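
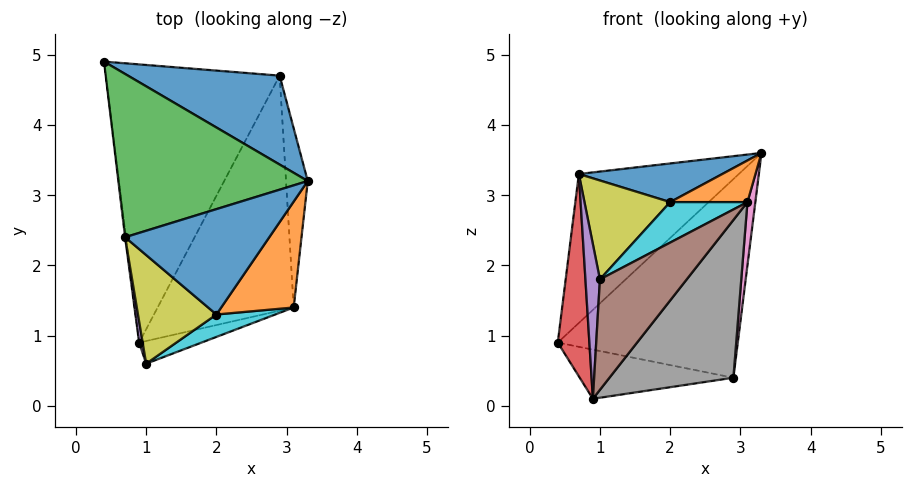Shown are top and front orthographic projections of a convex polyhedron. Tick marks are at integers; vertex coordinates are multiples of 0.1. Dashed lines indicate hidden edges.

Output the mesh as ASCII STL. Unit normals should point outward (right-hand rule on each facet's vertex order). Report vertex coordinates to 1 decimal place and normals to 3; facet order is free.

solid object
 facet normal 0.153 0.902 0.404
  outer loop
   vertex 2.9 4.7 0.4
   vertex 0.4 4.9 0.9
   vertex 3.3 3.2 3.6
  endloop
 endfacet
 facet normal -0.180 0.171 -0.969
  outer loop
   vertex 2.9 4.7 0.4
   vertex 0.9 0.9 0.1
   vertex 0.4 4.9 0.9
  endloop
 endfacet
 facet normal -0.281 0.647 0.709
  outer loop
   vertex 0.7 2.4 3.3
   vertex 3.3 3.2 3.6
   vertex 0.4 4.9 0.9
  endloop
 endfacet
 facet normal -0.992 -0.123 -0.004
  outer loop
   vertex 0.7 2.4 3.3
   vertex 0.4 4.9 0.9
   vertex 0.9 0.9 0.1
  endloop
 endfacet
 facet normal -0.982 -0.185 0.025
  outer loop
   vertex 0.7 2.4 3.3
   vertex 0.9 0.9 0.1
   vertex 1.0 0.6 1.8
  endloop
 endfacet
 facet normal 0.432 -0.884 -0.181
  outer loop
   vertex 3.1 1.4 2.9
   vertex 1.0 0.6 1.8
   vertex 0.9 0.9 0.1
  endloop
 endfacet
 facet normal 0.988 -0.052 -0.148
  outer loop
   vertex 3.1 1.4 2.9
   vertex 2.9 4.7 0.4
   vertex 3.3 3.2 3.6
  endloop
 endfacet
 facet normal 0.764 -0.360 -0.536
  outer loop
   vertex 3.1 1.4 2.9
   vertex 0.9 0.9 0.1
   vertex 2.9 4.7 0.4
  endloop
 endfacet
 facet normal -0.324 -0.637 0.700
  outer loop
   vertex 2.0 1.3 2.9
   vertex 0.7 2.4 3.3
   vertex 1.0 0.6 1.8
  endloop
 endfacet
 facet normal 0.079 -0.872 0.483
  outer loop
   vertex 2.0 1.3 2.9
   vertex 1.0 0.6 1.8
   vertex 3.1 1.4 2.9
  endloop
 endfacet
 facet normal -0.002 -0.344 0.939
  outer loop
   vertex 2.0 1.3 2.9
   vertex 3.3 3.2 3.6
   vertex 0.7 2.4 3.3
  endloop
 endfacet
 facet normal 0.033 -0.365 0.930
  outer loop
   vertex 2.0 1.3 2.9
   vertex 3.1 1.4 2.9
   vertex 3.3 3.2 3.6
  endloop
 endfacet
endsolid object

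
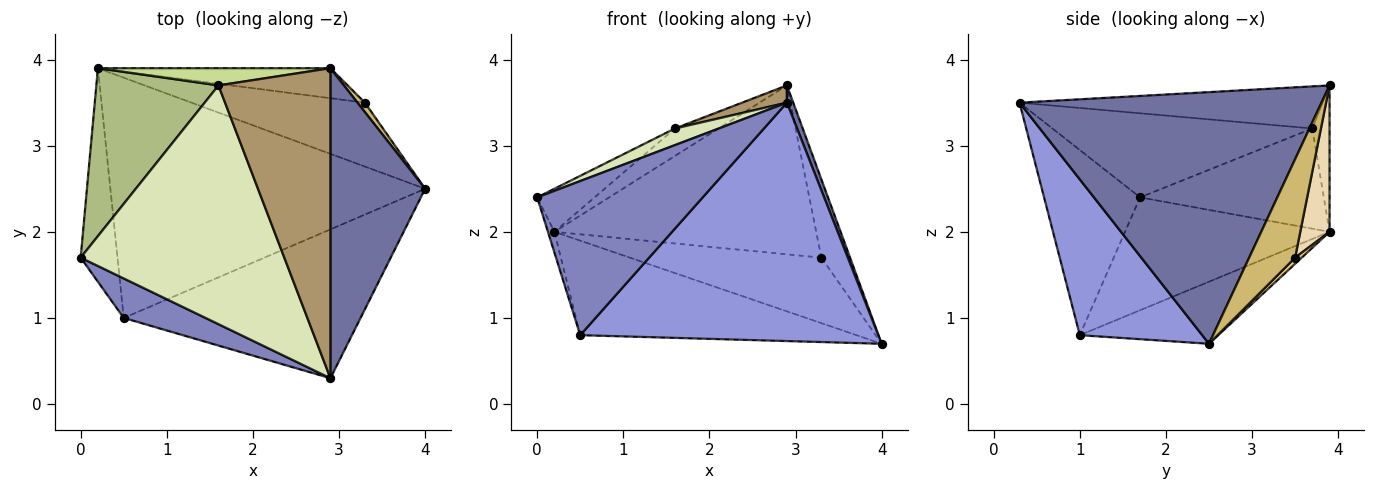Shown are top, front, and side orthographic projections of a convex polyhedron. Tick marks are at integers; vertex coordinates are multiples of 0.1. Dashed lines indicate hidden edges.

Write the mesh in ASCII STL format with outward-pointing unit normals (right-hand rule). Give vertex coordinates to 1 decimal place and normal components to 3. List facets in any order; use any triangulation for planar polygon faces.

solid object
 facet normal 0.936 -0.020 0.352
  outer loop
   vertex 2.9 3.9 3.7
   vertex 2.9 0.3 3.5
   vertex 4.0 2.5 0.7
  endloop
 endfacet
 facet normal -0.490 -0.845 0.216
  outer loop
   vertex 0.5 1.0 0.8
   vertex 2.9 0.3 3.5
   vertex 0.0 1.7 2.4
  endloop
 endfacet
 facet normal 0.329 -0.801 -0.500
  outer loop
   vertex 0.5 1.0 0.8
   vertex 4.0 2.5 0.7
   vertex 2.9 0.3 3.5
  endloop
 endfacet
 facet normal -0.950 0.030 -0.310
  outer loop
   vertex 0.5 1.0 0.8
   vertex 0.0 1.7 2.4
   vertex 0.2 3.9 2.0
  endloop
 endfacet
 facet normal -0.180 0.360 -0.915
  outer loop
   vertex 0.5 1.0 0.8
   vertex 0.2 3.9 2.0
   vertex 4.0 2.5 0.7
  endloop
 endfacet
 facet normal -0.622 0.194 0.758
  outer loop
   vertex 1.6 3.7 3.2
   vertex 0.2 3.9 2.0
   vertex 0.0 1.7 2.4
  endloop
 endfacet
 facet normal -0.317 0.803 0.504
  outer loop
   vertex 1.6 3.7 3.2
   vertex 2.9 3.9 3.7
   vertex 0.2 3.9 2.0
  endloop
 endfacet
 facet normal -0.381 -0.064 0.922
  outer loop
   vertex 1.6 3.7 3.2
   vertex 0.0 1.7 2.4
   vertex 2.9 0.3 3.5
  endloop
 endfacet
 facet normal -0.352 -0.052 0.935
  outer loop
   vertex 1.6 3.7 3.2
   vertex 2.9 0.3 3.5
   vertex 2.9 3.9 3.7
  endloop
 endfacet
 facet normal 0.846 0.529 0.063
  outer loop
   vertex 3.3 3.5 1.7
   vertex 2.9 3.9 3.7
   vertex 4.0 2.5 0.7
  endloop
 endfacet
 facet normal 0.025 0.716 -0.698
  outer loop
   vertex 3.3 3.5 1.7
   vertex 4.0 2.5 0.7
   vertex 0.2 3.9 2.0
  endloop
 endfacet
 facet normal 0.109 0.979 -0.174
  outer loop
   vertex 3.3 3.5 1.7
   vertex 0.2 3.9 2.0
   vertex 2.9 3.9 3.7
  endloop
 endfacet
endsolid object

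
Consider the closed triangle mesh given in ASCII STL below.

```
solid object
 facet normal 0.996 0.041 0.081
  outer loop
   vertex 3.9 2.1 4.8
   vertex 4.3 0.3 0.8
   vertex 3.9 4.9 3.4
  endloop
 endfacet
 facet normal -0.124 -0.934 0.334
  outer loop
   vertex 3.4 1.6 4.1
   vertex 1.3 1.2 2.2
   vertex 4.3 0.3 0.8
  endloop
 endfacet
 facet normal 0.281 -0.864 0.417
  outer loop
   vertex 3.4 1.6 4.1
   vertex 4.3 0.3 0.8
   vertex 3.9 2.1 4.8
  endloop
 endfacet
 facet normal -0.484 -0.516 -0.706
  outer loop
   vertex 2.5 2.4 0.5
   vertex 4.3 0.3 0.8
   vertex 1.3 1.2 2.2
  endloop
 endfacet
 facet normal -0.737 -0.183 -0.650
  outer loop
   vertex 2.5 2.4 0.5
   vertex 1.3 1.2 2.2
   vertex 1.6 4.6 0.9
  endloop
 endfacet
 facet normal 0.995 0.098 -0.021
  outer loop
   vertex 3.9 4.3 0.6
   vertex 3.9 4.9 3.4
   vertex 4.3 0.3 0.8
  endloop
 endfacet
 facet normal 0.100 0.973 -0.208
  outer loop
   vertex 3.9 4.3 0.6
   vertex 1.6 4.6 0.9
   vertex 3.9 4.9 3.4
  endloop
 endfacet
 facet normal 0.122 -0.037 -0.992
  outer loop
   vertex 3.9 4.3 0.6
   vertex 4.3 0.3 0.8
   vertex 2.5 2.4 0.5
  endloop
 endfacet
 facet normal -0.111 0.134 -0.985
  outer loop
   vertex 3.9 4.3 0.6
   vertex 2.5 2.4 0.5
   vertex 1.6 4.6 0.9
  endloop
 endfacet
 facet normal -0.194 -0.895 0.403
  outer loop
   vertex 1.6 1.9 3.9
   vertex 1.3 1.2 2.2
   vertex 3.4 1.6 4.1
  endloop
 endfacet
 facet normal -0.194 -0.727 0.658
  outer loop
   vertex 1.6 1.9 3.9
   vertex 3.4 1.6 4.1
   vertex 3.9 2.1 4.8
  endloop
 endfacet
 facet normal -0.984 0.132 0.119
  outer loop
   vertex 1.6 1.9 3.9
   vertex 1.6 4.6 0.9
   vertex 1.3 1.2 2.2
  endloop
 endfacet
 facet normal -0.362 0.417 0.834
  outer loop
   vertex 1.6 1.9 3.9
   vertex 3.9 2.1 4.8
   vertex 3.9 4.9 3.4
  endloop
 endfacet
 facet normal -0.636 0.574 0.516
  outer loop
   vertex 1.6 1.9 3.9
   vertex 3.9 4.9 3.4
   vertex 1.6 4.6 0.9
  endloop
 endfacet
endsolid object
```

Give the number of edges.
21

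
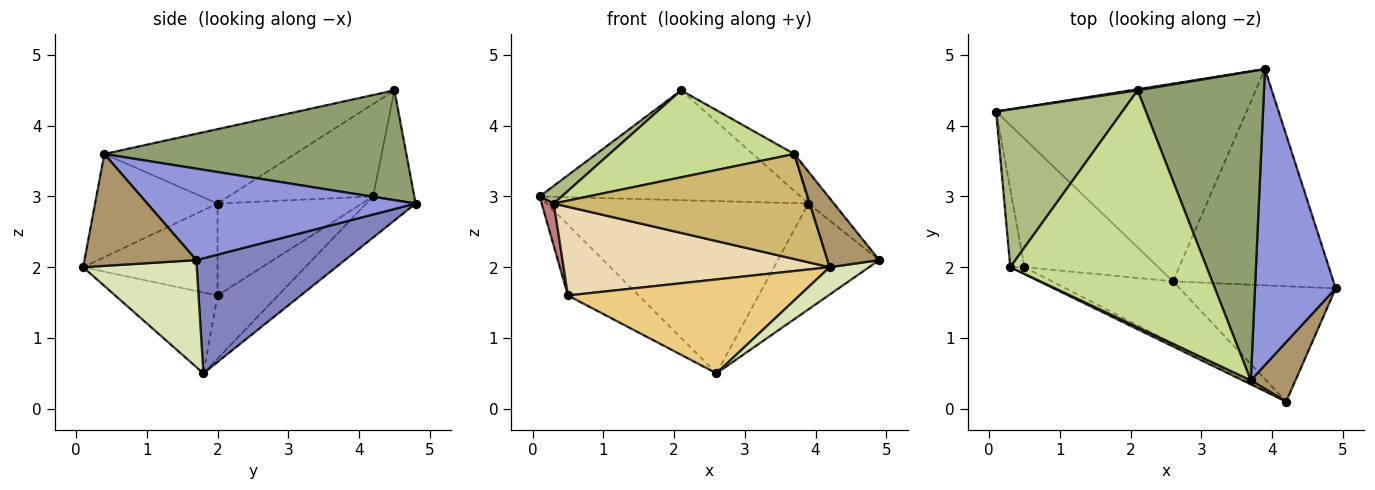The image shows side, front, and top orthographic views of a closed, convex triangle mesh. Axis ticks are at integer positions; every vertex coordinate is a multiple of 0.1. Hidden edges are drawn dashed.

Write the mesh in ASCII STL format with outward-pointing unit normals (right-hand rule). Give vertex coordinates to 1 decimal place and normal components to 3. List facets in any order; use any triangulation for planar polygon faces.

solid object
 facet normal -0.123 0.652 -0.748
  outer loop
   vertex 2.6 1.8 0.5
   vertex 0.1 4.2 3.0
   vertex 3.9 4.8 2.9
  endloop
 endfacet
 facet normal 0.541 0.370 -0.755
  outer loop
   vertex 2.6 1.8 0.5
   vertex 3.9 4.8 2.9
   vertex 4.9 1.7 2.1
  endloop
 endfacet
 facet normal 0.748 0.071 0.660
  outer loop
   vertex 3.7 0.4 3.6
   vertex 4.9 1.7 2.1
   vertex 3.9 4.8 2.9
  endloop
 endfacet
 facet normal -0.156 0.988 0.010
  outer loop
   vertex 2.1 4.5 4.5
   vertex 3.9 4.8 2.9
   vertex 0.1 4.2 3.0
  endloop
 endfacet
 facet normal 0.653 0.090 0.752
  outer loop
   vertex 2.1 4.5 4.5
   vertex 3.7 0.4 3.6
   vertex 3.9 4.8 2.9
  endloop
 endfacet
 facet normal -0.589 -0.090 0.803
  outer loop
   vertex 0.3 2.0 2.9
   vertex 2.1 4.5 4.5
   vertex 0.1 4.2 3.0
  endloop
 endfacet
 facet normal -0.335 -0.325 0.884
  outer loop
   vertex 0.3 2.0 2.9
   vertex 3.7 0.4 3.6
   vertex 2.1 4.5 4.5
  endloop
 endfacet
 facet normal 0.555 -0.192 -0.810
  outer loop
   vertex 4.2 0.1 2.0
   vertex 2.6 1.8 0.5
   vertex 4.9 1.7 2.1
  endloop
 endfacet
 facet normal 0.853 -0.395 0.341
  outer loop
   vertex 4.2 0.1 2.0
   vertex 4.9 1.7 2.1
   vertex 3.7 0.4 3.6
  endloop
 endfacet
 facet normal -0.431 -0.902 0.034
  outer loop
   vertex 4.2 0.1 2.0
   vertex 3.7 0.4 3.6
   vertex 0.3 2.0 2.9
  endloop
 endfacet
 facet normal -0.346 -0.782 -0.518
  outer loop
   vertex 0.5 2.0 1.6
   vertex 2.6 1.8 0.5
   vertex 4.2 0.1 2.0
  endloop
 endfacet
 facet normal -0.450 -0.890 -0.069
  outer loop
   vertex 0.5 2.0 1.6
   vertex 4.2 0.1 2.0
   vertex 0.3 2.0 2.9
  endloop
 endfacet
 facet normal -0.382 0.446 -0.810
  outer loop
   vertex 0.5 2.0 1.6
   vertex 0.1 4.2 3.0
   vertex 2.6 1.8 0.5
  endloop
 endfacet
 facet normal -0.985 -0.083 -0.152
  outer loop
   vertex 0.5 2.0 1.6
   vertex 0.3 2.0 2.9
   vertex 0.1 4.2 3.0
  endloop
 endfacet
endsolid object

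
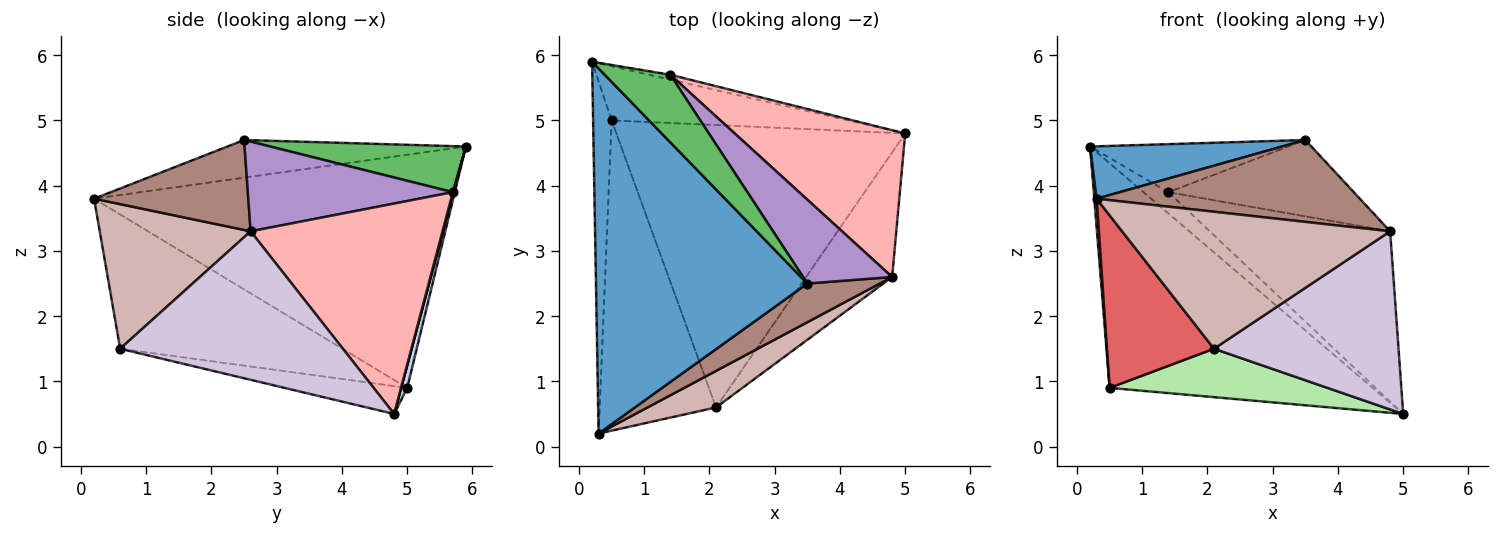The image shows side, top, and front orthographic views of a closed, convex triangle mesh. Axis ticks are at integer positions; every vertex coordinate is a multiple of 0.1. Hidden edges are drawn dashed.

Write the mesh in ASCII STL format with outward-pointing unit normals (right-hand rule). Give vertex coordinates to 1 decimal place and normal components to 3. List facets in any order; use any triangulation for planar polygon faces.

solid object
 facet normal -0.174 -0.140 0.975
  outer loop
   vertex 3.5 2.5 4.7
   vertex 0.2 5.9 4.6
   vertex 0.3 0.2 3.8
  endloop
 endfacet
 facet normal 0.022 0.972 -0.235
  outer loop
   vertex 0.5 5.0 0.9
   vertex 0.2 5.9 4.6
   vertex 5.0 4.8 0.5
  endloop
 endfacet
 facet normal -0.997 -0.006 -0.079
  outer loop
   vertex 0.5 5.0 0.9
   vertex 0.3 0.2 3.8
   vertex 0.2 5.9 4.6
  endloop
 endfacet
 facet normal 0.031 0.974 -0.225
  outer loop
   vertex 1.4 5.7 3.9
   vertex 5.0 4.8 0.5
   vertex 0.2 5.9 4.6
  endloop
 endfacet
 facet normal 0.497 0.503 0.708
  outer loop
   vertex 1.4 5.7 3.9
   vertex 0.2 5.9 4.6
   vertex 3.5 2.5 4.7
  endloop
 endfacet
 facet normal -0.095 -0.168 -0.981
  outer loop
   vertex 2.1 0.6 1.5
   vertex 0.5 5.0 0.9
   vertex 5.0 4.8 0.5
  endloop
 endfacet
 facet normal -0.710 -0.342 -0.615
  outer loop
   vertex 2.1 0.6 1.5
   vertex 0.3 0.2 3.8
   vertex 0.5 5.0 0.9
  endloop
 endfacet
 facet normal 0.627 0.590 0.508
  outer loop
   vertex 4.8 2.6 3.3
   vertex 5.0 4.8 0.5
   vertex 1.4 5.7 3.9
  endloop
 endfacet
 facet normal 0.597 0.540 0.593
  outer loop
   vertex 4.8 2.6 3.3
   vertex 1.4 5.7 3.9
   vertex 3.5 2.5 4.7
  endloop
 endfacet
 facet normal 0.703 -0.583 -0.408
  outer loop
   vertex 4.8 2.6 3.3
   vertex 2.1 0.6 1.5
   vertex 5.0 4.8 0.5
  endloop
 endfacet
 facet normal 0.468 -0.799 0.378
  outer loop
   vertex 4.8 2.6 3.3
   vertex 3.5 2.5 4.7
   vertex 0.3 0.2 3.8
  endloop
 endfacet
 facet normal 0.478 -0.849 0.226
  outer loop
   vertex 4.8 2.6 3.3
   vertex 0.3 0.2 3.8
   vertex 2.1 0.6 1.5
  endloop
 endfacet
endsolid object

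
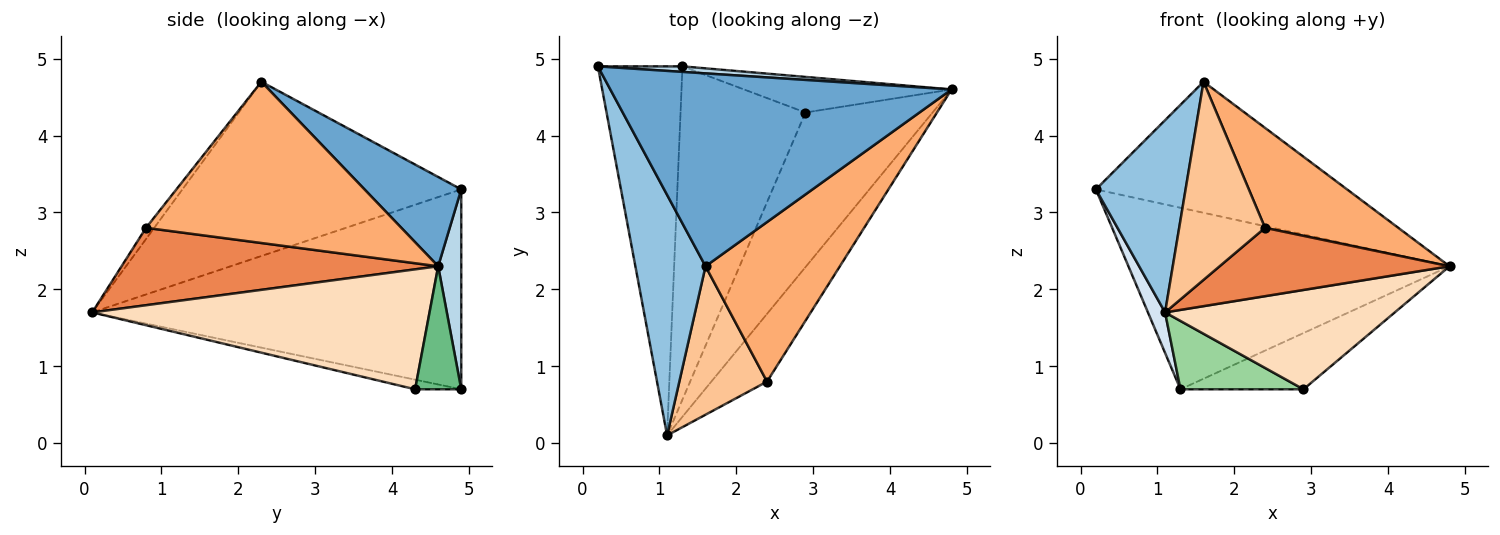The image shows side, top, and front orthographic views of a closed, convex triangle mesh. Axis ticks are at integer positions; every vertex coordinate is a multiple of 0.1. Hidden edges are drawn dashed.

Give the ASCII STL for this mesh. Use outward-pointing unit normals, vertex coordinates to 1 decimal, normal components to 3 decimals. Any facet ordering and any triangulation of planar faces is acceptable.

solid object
 facet normal 0.212 0.549 0.808
  outer loop
   vertex 1.6 2.3 4.7
   vertex 4.8 4.6 2.3
   vertex 0.2 4.9 3.3
  endloop
 endfacet
 facet normal -0.889 -0.286 0.358
  outer loop
   vertex 1.6 2.3 4.7
   vertex 0.2 4.9 3.3
   vertex 1.1 0.1 1.7
  endloop
 endfacet
 facet normal 0.072 0.997 0.030
  outer loop
   vertex 1.3 4.9 0.7
   vertex 0.2 4.9 3.3
   vertex 4.8 4.6 2.3
  endloop
 endfacet
 facet normal -0.920 -0.043 -0.389
  outer loop
   vertex 1.3 4.9 0.7
   vertex 1.1 0.1 1.7
   vertex 0.2 4.9 3.3
  endloop
 endfacet
 facet normal 0.699 -0.508 -0.503
  outer loop
   vertex 2.4 0.8 2.8
   vertex 1.1 0.1 1.7
   vertex 4.8 4.6 2.3
  endloop
 endfacet
 facet normal 0.713 -0.372 0.594
  outer loop
   vertex 2.4 0.8 2.8
   vertex 4.8 4.6 2.3
   vertex 1.6 2.3 4.7
  endloop
 endfacet
 facet normal -0.076 -0.798 0.598
  outer loop
   vertex 2.4 0.8 2.8
   vertex 1.6 2.3 4.7
   vertex 1.1 0.1 1.7
  endloop
 endfacet
 facet normal 0.622 -0.423 -0.659
  outer loop
   vertex 2.9 4.3 0.7
   vertex 4.8 4.6 2.3
   vertex 1.1 0.1 1.7
  endloop
 endfacet
 facet normal 0.302 0.806 -0.510
  outer loop
   vertex 2.9 4.3 0.7
   vertex 1.3 4.9 0.7
   vertex 4.8 4.6 2.3
  endloop
 endfacet
 facet normal -0.075 -0.200 -0.977
  outer loop
   vertex 2.9 4.3 0.7
   vertex 1.1 0.1 1.7
   vertex 1.3 4.9 0.7
  endloop
 endfacet
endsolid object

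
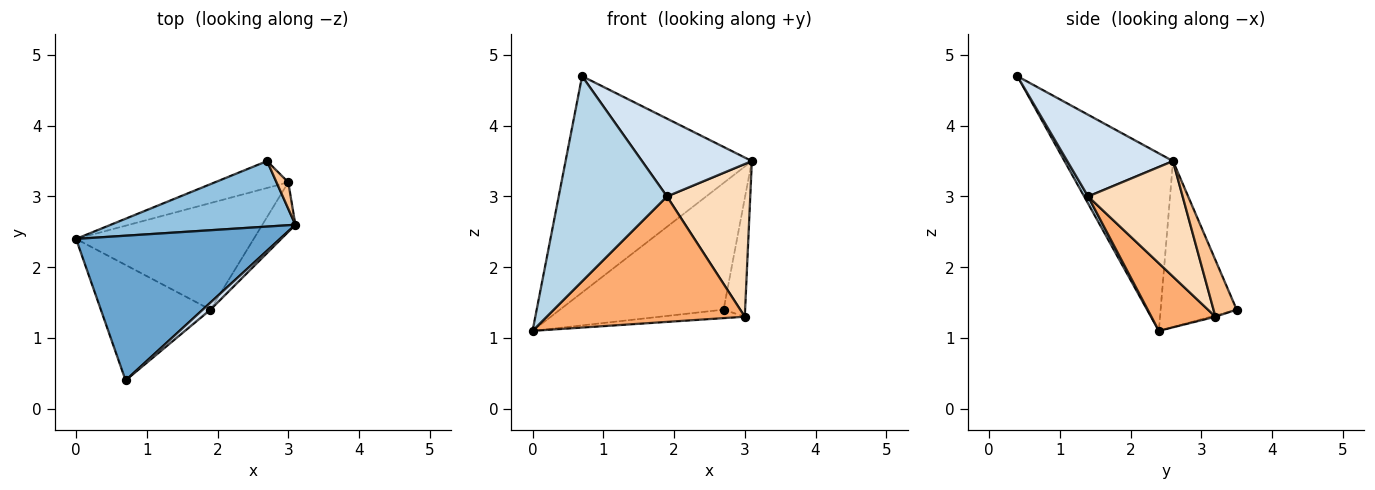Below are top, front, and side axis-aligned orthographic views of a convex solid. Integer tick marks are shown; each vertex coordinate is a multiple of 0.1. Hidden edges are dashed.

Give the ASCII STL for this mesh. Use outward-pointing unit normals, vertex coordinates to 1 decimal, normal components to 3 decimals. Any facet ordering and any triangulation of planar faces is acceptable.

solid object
 facet normal -0.436 0.748 0.500
  outer loop
   vertex 0.7 0.4 4.7
   vertex 3.1 2.6 3.5
   vertex 0.0 2.4 1.1
  endloop
 endfacet
 facet normal -0.382 0.821 0.425
  outer loop
   vertex 2.7 3.5 1.4
   vertex 0.0 2.4 1.1
   vertex 3.1 2.6 3.5
  endloop
 endfacet
 facet normal 0.032 -0.871 -0.490
  outer loop
   vertex 1.9 1.4 3.0
   vertex 0.7 0.4 4.7
   vertex 0.0 2.4 1.1
  endloop
 endfacet
 facet normal 0.692 -0.719 0.065
  outer loop
   vertex 1.9 1.4 3.0
   vertex 3.1 2.6 3.5
   vertex 0.7 0.4 4.7
  endloop
 endfacet
 facet normal -0.017 0.301 -0.953
  outer loop
   vertex 3.0 3.2 1.3
   vertex 0.0 2.4 1.1
   vertex 2.7 3.5 1.4
  endloop
 endfacet
 facet normal 0.239 -0.740 -0.629
  outer loop
   vertex 3.0 3.2 1.3
   vertex 1.9 1.4 3.0
   vertex 0.0 2.4 1.1
  endloop
 endfacet
 facet normal 0.724 0.673 0.151
  outer loop
   vertex 3.0 3.2 1.3
   vertex 2.7 3.5 1.4
   vertex 3.1 2.6 3.5
  endloop
 endfacet
 facet normal 0.734 -0.646 -0.210
  outer loop
   vertex 3.0 3.2 1.3
   vertex 3.1 2.6 3.5
   vertex 1.9 1.4 3.0
  endloop
 endfacet
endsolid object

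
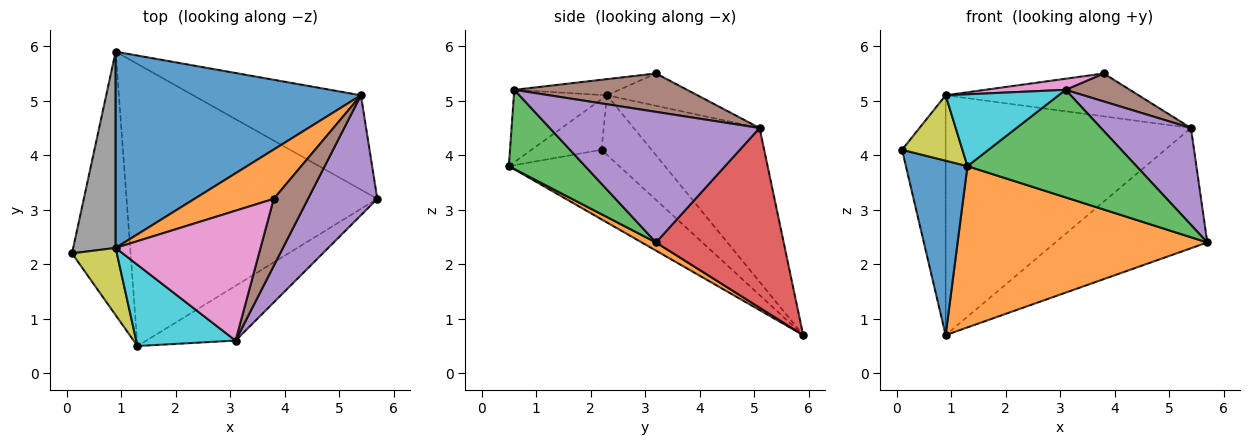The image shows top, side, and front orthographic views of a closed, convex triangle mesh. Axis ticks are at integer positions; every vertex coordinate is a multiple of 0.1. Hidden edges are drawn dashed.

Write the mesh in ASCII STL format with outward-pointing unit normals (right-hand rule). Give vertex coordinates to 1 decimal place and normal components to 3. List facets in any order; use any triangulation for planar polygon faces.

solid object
 facet normal -0.704 -0.392 -0.592
  outer loop
   vertex 1.3 0.5 3.8
   vertex 0.1 2.2 4.1
   vertex 0.9 5.9 0.7
  endloop
 endfacet
 facet normal 0.028 -0.496 -0.868
  outer loop
   vertex 1.3 0.5 3.8
   vertex 0.9 5.9 0.7
   vertex 5.7 3.2 2.4
  endloop
 endfacet
 facet normal 0.373 -0.827 -0.421
  outer loop
   vertex 1.3 0.5 3.8
   vertex 5.7 3.2 2.4
   vertex 3.1 0.6 5.2
  endloop
 endfacet
 facet normal 0.552 0.656 -0.515
  outer loop
   vertex 5.4 5.1 4.5
   vertex 5.7 3.2 2.4
   vertex 0.9 5.9 0.7
  endloop
 endfacet
 facet normal 0.826 -0.354 0.438
  outer loop
   vertex 5.4 5.1 4.5
   vertex 3.1 0.6 5.2
   vertex 5.7 3.2 2.4
  endloop
 endfacet
 facet normal 0.719 -0.268 0.642
  outer loop
   vertex 5.4 5.1 4.5
   vertex 3.8 3.2 5.5
   vertex 3.1 0.6 5.2
  endloop
 endfacet
 facet normal -0.110 -0.085 0.990
  outer loop
   vertex 0.9 2.3 5.1
   vertex 3.1 0.6 5.2
   vertex 3.8 3.2 5.5
  endloop
 endfacet
 facet normal -0.664 0.579 0.473
  outer loop
   vertex 0.9 2.3 5.1
   vertex 0.9 5.9 0.7
   vertex 0.1 2.2 4.1
  endloop
 endfacet
 facet normal -0.629 -0.542 0.557
  outer loop
   vertex 0.9 2.3 5.1
   vertex 0.1 2.2 4.1
   vertex 1.3 0.5 3.8
  endloop
 endfacet
 facet normal -0.479 -0.581 0.658
  outer loop
   vertex 0.9 2.3 5.1
   vertex 1.3 0.5 3.8
   vertex 3.1 0.6 5.2
  endloop
 endfacet
 facet normal -0.369 0.719 0.589
  outer loop
   vertex 0.9 2.3 5.1
   vertex 5.4 5.1 4.5
   vertex 0.9 5.9 0.7
  endloop
 endfacet
 facet normal -0.294 0.627 0.721
  outer loop
   vertex 0.9 2.3 5.1
   vertex 3.8 3.2 5.5
   vertex 5.4 5.1 4.5
  endloop
 endfacet
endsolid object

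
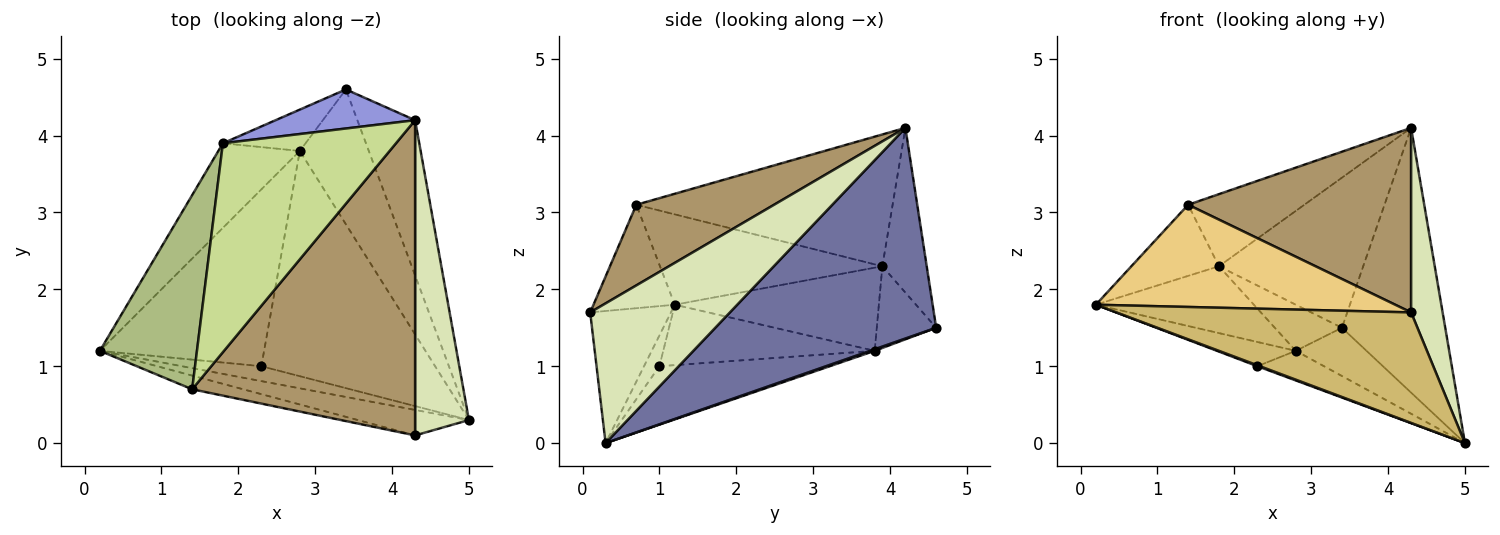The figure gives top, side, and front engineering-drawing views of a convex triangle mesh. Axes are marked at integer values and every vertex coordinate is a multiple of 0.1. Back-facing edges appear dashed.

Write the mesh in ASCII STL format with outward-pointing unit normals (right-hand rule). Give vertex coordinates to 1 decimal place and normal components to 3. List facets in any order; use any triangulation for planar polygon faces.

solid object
 facet normal 0.879 0.411 -0.241
  outer loop
   vertex 4.3 4.2 4.1
   vertex 5.0 0.3 0.0
   vertex 3.4 4.6 1.5
  endloop
 endfacet
 facet normal 0.022 0.337 -0.941
  outer loop
   vertex 2.8 3.8 1.2
   vertex 3.4 4.6 1.5
   vertex 5.0 0.3 0.0
  endloop
 endfacet
 facet normal -0.285 0.928 0.241
  outer loop
   vertex 1.8 3.9 2.3
   vertex 4.3 4.2 4.1
   vertex 3.4 4.6 1.5
  endloop
 endfacet
 facet normal -0.625 0.484 -0.612
  outer loop
   vertex 1.8 3.9 2.3
   vertex 2.8 3.8 1.2
   vertex 0.2 1.2 1.8
  endloop
 endfacet
 facet normal -0.551 0.622 -0.557
  outer loop
   vertex 1.8 3.9 2.3
   vertex 3.4 4.6 1.5
   vertex 2.8 3.8 1.2
  endloop
 endfacet
 facet normal -0.658 0.259 0.707
  outer loop
   vertex 1.8 3.9 2.3
   vertex 0.2 1.2 1.8
   vertex 1.4 0.7 3.1
  endloop
 endfacet
 facet normal -0.584 0.265 0.767
  outer loop
   vertex 1.8 3.9 2.3
   vertex 1.4 0.7 3.1
   vertex 4.3 4.2 4.1
  endloop
 endfacet
 facet normal 0.913 -0.206 0.352
  outer loop
   vertex 4.3 0.1 1.7
   vertex 5.0 0.3 0.0
   vertex 4.3 4.2 4.1
  endloop
 endfacet
 facet normal 0.298 -0.482 0.824
  outer loop
   vertex 4.3 0.1 1.7
   vertex 4.3 4.2 4.1
   vertex 1.4 0.7 3.1
  endloop
 endfacet
 facet normal -0.258 -0.942 -0.217
  outer loop
   vertex 4.3 0.1 1.7
   vertex 0.2 1.2 1.8
   vertex 5.0 0.3 0.0
  endloop
 endfacet
 facet normal -0.260 -0.957 -0.128
  outer loop
   vertex 4.3 0.1 1.7
   vertex 1.4 0.7 3.1
   vertex 0.2 1.2 1.8
  endloop
 endfacet
 facet normal -0.360 -0.060 -0.931
  outer loop
   vertex 2.3 1.0 1.0
   vertex 5.0 0.3 0.0
   vertex 0.2 1.2 1.8
  endloop
 endfacet
 facet normal -0.342 0.128 -0.931
  outer loop
   vertex 2.3 1.0 1.0
   vertex 0.2 1.2 1.8
   vertex 2.8 3.8 1.2
  endloop
 endfacet
 facet normal -0.316 0.124 -0.941
  outer loop
   vertex 2.3 1.0 1.0
   vertex 2.8 3.8 1.2
   vertex 5.0 0.3 0.0
  endloop
 endfacet
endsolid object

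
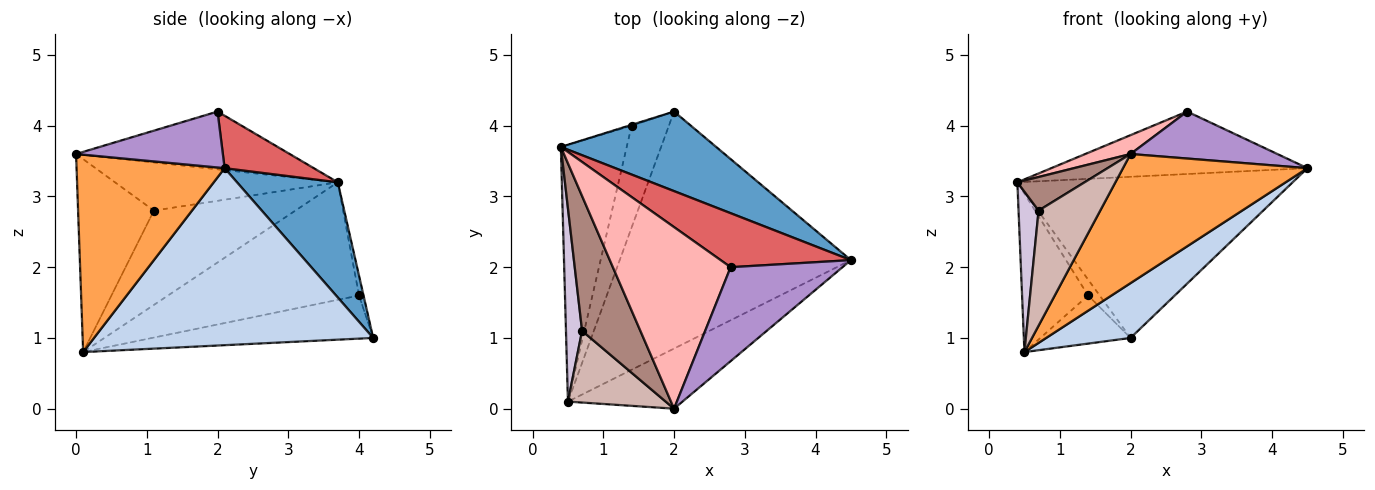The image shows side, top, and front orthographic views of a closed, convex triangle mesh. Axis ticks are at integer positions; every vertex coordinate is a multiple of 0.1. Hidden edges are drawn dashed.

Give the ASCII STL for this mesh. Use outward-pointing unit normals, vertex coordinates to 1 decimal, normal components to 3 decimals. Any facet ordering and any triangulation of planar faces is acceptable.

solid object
 facet normal 0.312 0.852 0.421
  outer loop
   vertex 2.0 4.2 1.0
   vertex 0.4 3.7 3.2
   vertex 4.5 2.1 3.4
  endloop
 endfacet
 facet normal 0.598 -0.181 -0.781
  outer loop
   vertex 2.0 4.2 1.0
   vertex 4.5 2.1 3.4
   vertex 0.5 0.1 0.8
  endloop
 endfacet
 facet normal 0.588 -0.733 -0.341
  outer loop
   vertex 2.0 0.0 3.6
   vertex 0.5 0.1 0.8
   vertex 4.5 2.1 3.4
  endloop
 endfacet
 facet normal -0.835 0.289 -0.468
  outer loop
   vertex 1.4 4.0 1.6
   vertex 0.5 0.1 0.8
   vertex 0.4 3.7 3.2
  endloop
 endfacet
 facet normal -0.362 0.931 -0.052
  outer loop
   vertex 1.4 4.0 1.6
   vertex 0.4 3.7 3.2
   vertex 2.0 4.2 1.0
  endloop
 endfacet
 facet normal -0.723 0.295 -0.625
  outer loop
   vertex 1.4 4.0 1.6
   vertex 2.0 4.2 1.0
   vertex 0.5 0.1 0.8
  endloop
 endfacet
 facet normal 0.255 0.732 0.632
  outer loop
   vertex 2.8 2.0 4.2
   vertex 4.5 2.1 3.4
   vertex 0.4 3.7 3.2
  endloop
 endfacet
 facet normal -0.438 -0.093 0.894
  outer loop
   vertex 2.8 2.0 4.2
   vertex 0.4 3.7 3.2
   vertex 2.0 0.0 3.6
  endloop
 endfacet
 facet normal 0.408 -0.408 0.816
  outer loop
   vertex 2.8 2.0 4.2
   vertex 2.0 0.0 3.6
   vertex 4.5 2.1 3.4
  endloop
 endfacet
 facet normal -0.976 -0.138 0.167
  outer loop
   vertex 0.7 1.1 2.8
   vertex 0.4 3.7 3.2
   vertex 0.5 0.1 0.8
  endloop
 endfacet
 facet normal -0.626 -0.189 0.757
  outer loop
   vertex 0.7 1.1 2.8
   vertex 2.0 0.0 3.6
   vertex 0.4 3.7 3.2
  endloop
 endfacet
 facet normal -0.722 -0.587 0.366
  outer loop
   vertex 0.7 1.1 2.8
   vertex 0.5 0.1 0.8
   vertex 2.0 0.0 3.6
  endloop
 endfacet
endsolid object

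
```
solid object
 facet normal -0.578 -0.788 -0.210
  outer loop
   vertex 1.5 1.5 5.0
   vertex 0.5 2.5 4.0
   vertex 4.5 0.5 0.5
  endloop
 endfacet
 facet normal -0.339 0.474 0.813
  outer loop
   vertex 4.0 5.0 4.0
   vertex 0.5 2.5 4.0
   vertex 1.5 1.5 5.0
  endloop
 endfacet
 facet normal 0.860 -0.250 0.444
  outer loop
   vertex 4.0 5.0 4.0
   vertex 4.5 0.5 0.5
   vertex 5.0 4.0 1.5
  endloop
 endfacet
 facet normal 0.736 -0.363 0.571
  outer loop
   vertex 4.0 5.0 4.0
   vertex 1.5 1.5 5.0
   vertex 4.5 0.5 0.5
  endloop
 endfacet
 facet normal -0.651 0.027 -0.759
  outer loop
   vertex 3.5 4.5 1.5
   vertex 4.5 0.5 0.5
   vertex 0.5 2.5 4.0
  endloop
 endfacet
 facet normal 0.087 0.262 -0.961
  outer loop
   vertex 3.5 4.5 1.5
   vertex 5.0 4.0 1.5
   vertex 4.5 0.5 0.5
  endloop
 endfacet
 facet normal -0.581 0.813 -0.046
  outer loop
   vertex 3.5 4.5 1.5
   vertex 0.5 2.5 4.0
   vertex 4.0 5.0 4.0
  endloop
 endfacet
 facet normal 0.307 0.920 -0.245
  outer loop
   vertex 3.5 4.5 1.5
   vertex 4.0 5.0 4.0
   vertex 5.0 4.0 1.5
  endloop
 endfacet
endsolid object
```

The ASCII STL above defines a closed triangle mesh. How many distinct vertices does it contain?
6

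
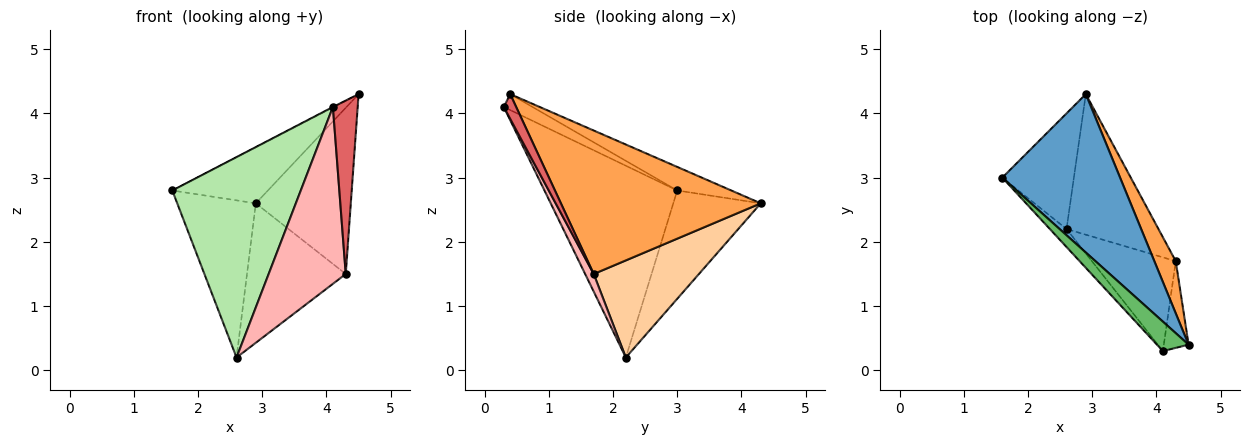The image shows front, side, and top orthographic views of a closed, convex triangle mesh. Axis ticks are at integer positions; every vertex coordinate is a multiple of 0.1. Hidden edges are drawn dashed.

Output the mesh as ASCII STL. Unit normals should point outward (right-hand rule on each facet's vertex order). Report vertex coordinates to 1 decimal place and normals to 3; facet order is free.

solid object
 facet normal -0.185 0.328 0.926
  outer loop
   vertex 2.9 4.3 2.6
   vertex 1.6 3.0 2.8
   vertex 4.5 0.4 4.3
  endloop
 endfacet
 facet normal -0.668 0.600 -0.441
  outer loop
   vertex 2.6 2.2 0.2
   vertex 1.6 3.0 2.8
   vertex 2.9 4.3 2.6
  endloop
 endfacet
 facet normal 0.895 0.425 0.134
  outer loop
   vertex 4.3 1.7 1.5
   vertex 2.9 4.3 2.6
   vertex 4.5 0.4 4.3
  endloop
 endfacet
 facet normal 0.600 0.563 -0.568
  outer loop
   vertex 4.3 1.7 1.5
   vertex 2.6 2.2 0.2
   vertex 2.9 4.3 2.6
  endloop
 endfacet
 facet normal -0.450 0.013 0.893
  outer loop
   vertex 4.1 0.3 4.1
   vertex 4.5 0.4 4.3
   vertex 1.6 3.0 2.8
  endloop
 endfacet
 facet normal -0.717 -0.694 -0.062
  outer loop
   vertex 4.1 0.3 4.1
   vertex 1.6 3.0 2.8
   vertex 2.6 2.2 0.2
  endloop
 endfacet
 facet normal 0.408 -0.816 -0.408
  outer loop
   vertex 4.1 0.3 4.1
   vertex 4.3 1.7 1.5
   vertex 4.5 0.4 4.3
  endloop
 endfacet
 facet normal 0.098 -0.879 -0.466
  outer loop
   vertex 4.1 0.3 4.1
   vertex 2.6 2.2 0.2
   vertex 4.3 1.7 1.5
  endloop
 endfacet
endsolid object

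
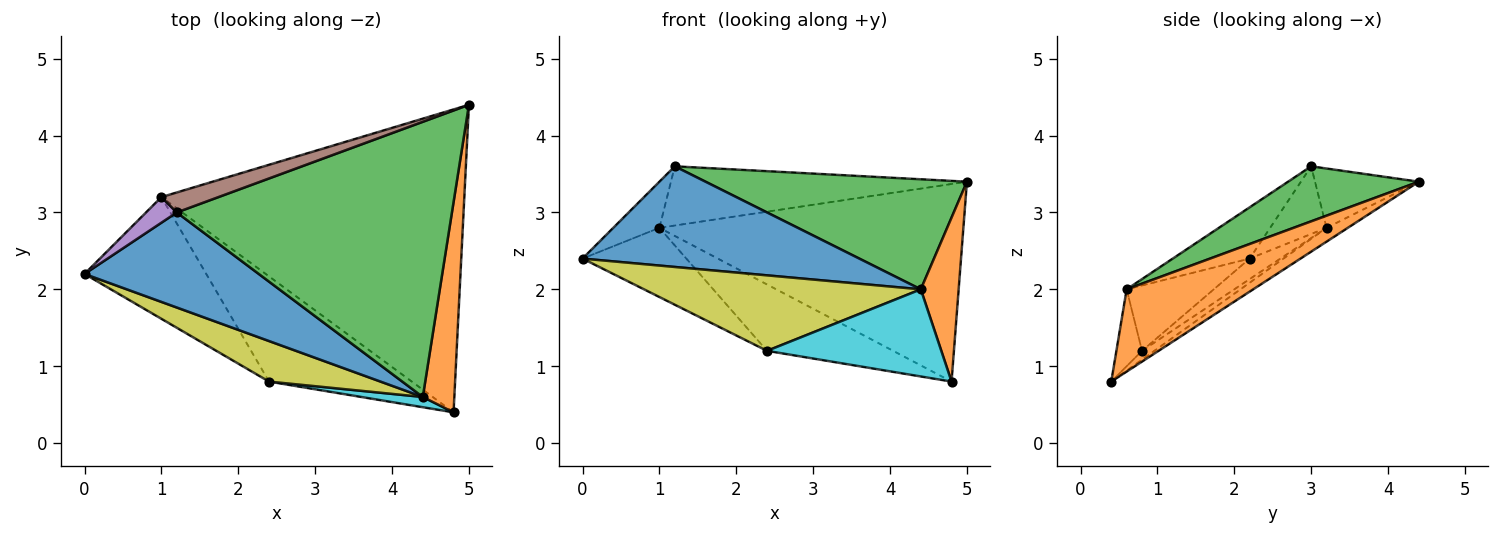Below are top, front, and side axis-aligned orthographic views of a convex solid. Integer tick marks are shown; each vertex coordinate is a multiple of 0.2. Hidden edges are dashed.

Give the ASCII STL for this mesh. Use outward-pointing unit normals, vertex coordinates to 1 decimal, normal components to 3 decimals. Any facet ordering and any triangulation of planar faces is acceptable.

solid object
 facet normal -0.198 -0.713 0.673
  outer loop
   vertex 4.4 0.6 2.0
   vertex 1.2 3.0 3.6
   vertex 0.0 2.2 2.4
  endloop
 endfacet
 facet normal 0.899 -0.269 0.345
  outer loop
   vertex 4.4 0.6 2.0
   vertex 4.8 0.4 0.8
   vertex 5.0 4.4 3.4
  endloop
 endfacet
 facet normal 0.183 -0.365 0.913
  outer loop
   vertex 4.4 0.6 2.0
   vertex 5.0 4.4 3.4
   vertex 1.2 3.0 3.6
  endloop
 endfacet
 facet normal -0.038 0.546 -0.837
  outer loop
   vertex 1.0 3.2 2.8
   vertex 5.0 4.4 3.4
   vertex 4.8 0.4 0.8
  endloop
 endfacet
 facet normal -0.730 0.597 0.332
  outer loop
   vertex 1.0 3.2 2.8
   vertex 0.0 2.2 2.4
   vertex 1.2 3.0 3.6
  endloop
 endfacet
 facet normal -0.315 0.899 0.304
  outer loop
   vertex 1.0 3.2 2.8
   vertex 1.2 3.0 3.6
   vertex 5.0 4.4 3.4
  endloop
 endfacet
 facet normal -0.145 0.489 -0.860
  outer loop
   vertex 2.4 0.8 1.2
   vertex 0.0 2.2 2.4
   vertex 1.0 3.2 2.8
  endloop
 endfacet
 facet normal -0.052 0.533 -0.845
  outer loop
   vertex 2.4 0.8 1.2
   vertex 1.0 3.2 2.8
   vertex 4.8 0.4 0.8
  endloop
 endfacet
 facet normal -0.267 -0.849 0.456
  outer loop
   vertex 2.4 0.8 1.2
   vertex 4.4 0.6 2.0
   vertex 0.0 2.2 2.4
  endloop
 endfacet
 facet normal -0.145 -0.983 0.116
  outer loop
   vertex 2.4 0.8 1.2
   vertex 4.8 0.4 0.8
   vertex 4.4 0.6 2.0
  endloop
 endfacet
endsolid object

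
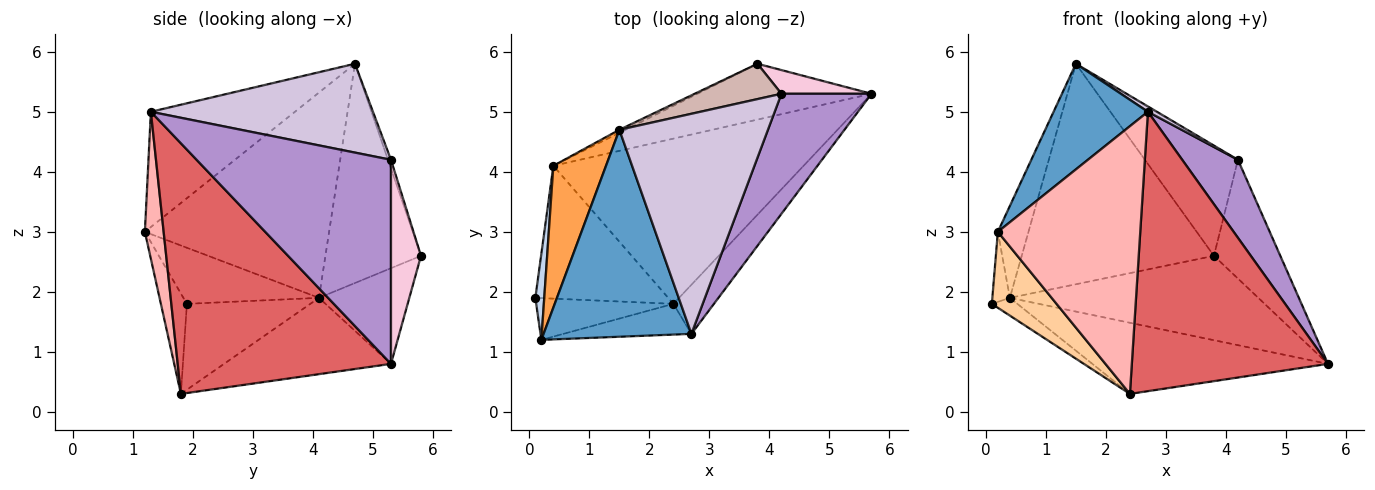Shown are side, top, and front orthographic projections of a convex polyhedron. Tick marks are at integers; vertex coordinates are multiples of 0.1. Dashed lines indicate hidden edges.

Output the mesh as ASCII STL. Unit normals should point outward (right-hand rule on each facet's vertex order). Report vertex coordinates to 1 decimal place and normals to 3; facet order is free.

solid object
 facet normal -0.570 -0.373 0.732
  outer loop
   vertex 2.7 1.3 5.0
   vertex 1.5 4.7 5.8
   vertex 0.2 1.2 3.0
  endloop
 endfacet
 facet normal -0.980 0.127 0.155
  outer loop
   vertex 0.4 4.1 1.9
   vertex 0.1 1.9 1.8
   vertex 0.2 1.2 3.0
  endloop
 endfacet
 facet normal -0.956 0.159 0.245
  outer loop
   vertex 0.4 4.1 1.9
   vertex 0.2 1.2 3.0
   vertex 1.5 4.7 5.8
  endloop
 endfacet
 facet normal -0.332 -0.826 -0.454
  outer loop
   vertex 2.4 1.8 0.3
   vertex 0.2 1.2 3.0
   vertex 0.1 1.9 1.8
  endloop
 endfacet
 facet normal -0.539 0.111 -0.835
  outer loop
   vertex 2.4 1.8 0.3
   vertex 0.1 1.9 1.8
   vertex 0.4 4.1 1.9
  endloop
 endfacet
 facet normal -0.270 0.381 -0.884
  outer loop
   vertex 2.4 1.8 0.3
   vertex 0.4 4.1 1.9
   vertex 5.7 5.3 0.8
  endloop
 endfacet
 facet normal 0.731 -0.672 -0.118
  outer loop
   vertex 2.4 1.8 0.3
   vertex 5.7 5.3 0.8
   vertex 2.7 1.3 5.0
  endloop
 endfacet
 facet normal 0.130 -0.985 -0.113
  outer loop
   vertex 2.4 1.8 0.3
   vertex 2.7 1.3 5.0
   vertex 0.2 1.2 3.0
  endloop
 endfacet
 facet normal 0.885 -0.254 0.390
  outer loop
   vertex 4.2 5.3 4.2
   vertex 2.7 1.3 5.0
   vertex 5.7 5.3 0.8
  endloop
 endfacet
 facet normal 0.513 -0.021 0.858
  outer loop
   vertex 4.2 5.3 4.2
   vertex 1.5 4.7 5.8
   vertex 2.7 1.3 5.0
  endloop
 endfacet
 facet normal -0.445 0.895 -0.012
  outer loop
   vertex 3.8 5.8 2.6
   vertex 0.4 4.1 1.9
   vertex 1.5 4.7 5.8
  endloop
 endfacet
 facet normal -0.031 0.952 0.305
  outer loop
   vertex 3.8 5.8 2.6
   vertex 1.5 4.7 5.8
   vertex 4.2 5.3 4.2
  endloop
 endfacet
 facet normal -0.290 0.798 -0.528
  outer loop
   vertex 3.8 5.8 2.6
   vertex 5.7 5.3 0.8
   vertex 0.4 4.1 1.9
  endloop
 endfacet
 facet normal 0.405 0.897 0.179
  outer loop
   vertex 3.8 5.8 2.6
   vertex 4.2 5.3 4.2
   vertex 5.7 5.3 0.8
  endloop
 endfacet
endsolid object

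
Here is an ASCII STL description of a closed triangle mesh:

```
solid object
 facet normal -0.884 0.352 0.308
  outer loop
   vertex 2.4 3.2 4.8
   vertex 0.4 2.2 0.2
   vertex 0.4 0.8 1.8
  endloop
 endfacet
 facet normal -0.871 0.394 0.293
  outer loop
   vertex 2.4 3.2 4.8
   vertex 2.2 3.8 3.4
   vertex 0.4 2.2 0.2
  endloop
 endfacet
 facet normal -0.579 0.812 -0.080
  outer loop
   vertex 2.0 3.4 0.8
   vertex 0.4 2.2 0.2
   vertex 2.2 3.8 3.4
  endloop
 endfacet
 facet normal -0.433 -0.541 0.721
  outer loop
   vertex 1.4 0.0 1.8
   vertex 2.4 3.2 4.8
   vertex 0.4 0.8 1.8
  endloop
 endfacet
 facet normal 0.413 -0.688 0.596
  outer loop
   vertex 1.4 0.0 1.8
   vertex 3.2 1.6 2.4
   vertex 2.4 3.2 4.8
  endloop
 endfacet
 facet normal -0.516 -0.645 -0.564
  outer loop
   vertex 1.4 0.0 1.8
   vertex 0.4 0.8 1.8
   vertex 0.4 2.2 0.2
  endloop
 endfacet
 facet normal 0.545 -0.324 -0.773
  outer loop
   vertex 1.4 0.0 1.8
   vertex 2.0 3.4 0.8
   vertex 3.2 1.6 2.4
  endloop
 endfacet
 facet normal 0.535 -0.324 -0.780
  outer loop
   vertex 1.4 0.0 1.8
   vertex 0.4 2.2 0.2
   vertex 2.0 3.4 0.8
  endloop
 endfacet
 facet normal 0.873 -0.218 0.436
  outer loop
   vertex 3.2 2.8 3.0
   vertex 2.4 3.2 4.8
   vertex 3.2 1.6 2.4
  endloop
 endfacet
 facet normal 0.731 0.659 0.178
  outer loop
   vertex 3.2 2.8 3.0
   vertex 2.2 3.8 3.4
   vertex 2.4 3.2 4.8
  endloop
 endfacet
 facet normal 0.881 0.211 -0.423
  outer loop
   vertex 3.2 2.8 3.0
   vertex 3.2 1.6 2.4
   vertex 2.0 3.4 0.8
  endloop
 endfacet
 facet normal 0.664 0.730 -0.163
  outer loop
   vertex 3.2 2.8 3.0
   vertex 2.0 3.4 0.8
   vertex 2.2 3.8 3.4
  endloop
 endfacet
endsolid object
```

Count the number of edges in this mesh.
18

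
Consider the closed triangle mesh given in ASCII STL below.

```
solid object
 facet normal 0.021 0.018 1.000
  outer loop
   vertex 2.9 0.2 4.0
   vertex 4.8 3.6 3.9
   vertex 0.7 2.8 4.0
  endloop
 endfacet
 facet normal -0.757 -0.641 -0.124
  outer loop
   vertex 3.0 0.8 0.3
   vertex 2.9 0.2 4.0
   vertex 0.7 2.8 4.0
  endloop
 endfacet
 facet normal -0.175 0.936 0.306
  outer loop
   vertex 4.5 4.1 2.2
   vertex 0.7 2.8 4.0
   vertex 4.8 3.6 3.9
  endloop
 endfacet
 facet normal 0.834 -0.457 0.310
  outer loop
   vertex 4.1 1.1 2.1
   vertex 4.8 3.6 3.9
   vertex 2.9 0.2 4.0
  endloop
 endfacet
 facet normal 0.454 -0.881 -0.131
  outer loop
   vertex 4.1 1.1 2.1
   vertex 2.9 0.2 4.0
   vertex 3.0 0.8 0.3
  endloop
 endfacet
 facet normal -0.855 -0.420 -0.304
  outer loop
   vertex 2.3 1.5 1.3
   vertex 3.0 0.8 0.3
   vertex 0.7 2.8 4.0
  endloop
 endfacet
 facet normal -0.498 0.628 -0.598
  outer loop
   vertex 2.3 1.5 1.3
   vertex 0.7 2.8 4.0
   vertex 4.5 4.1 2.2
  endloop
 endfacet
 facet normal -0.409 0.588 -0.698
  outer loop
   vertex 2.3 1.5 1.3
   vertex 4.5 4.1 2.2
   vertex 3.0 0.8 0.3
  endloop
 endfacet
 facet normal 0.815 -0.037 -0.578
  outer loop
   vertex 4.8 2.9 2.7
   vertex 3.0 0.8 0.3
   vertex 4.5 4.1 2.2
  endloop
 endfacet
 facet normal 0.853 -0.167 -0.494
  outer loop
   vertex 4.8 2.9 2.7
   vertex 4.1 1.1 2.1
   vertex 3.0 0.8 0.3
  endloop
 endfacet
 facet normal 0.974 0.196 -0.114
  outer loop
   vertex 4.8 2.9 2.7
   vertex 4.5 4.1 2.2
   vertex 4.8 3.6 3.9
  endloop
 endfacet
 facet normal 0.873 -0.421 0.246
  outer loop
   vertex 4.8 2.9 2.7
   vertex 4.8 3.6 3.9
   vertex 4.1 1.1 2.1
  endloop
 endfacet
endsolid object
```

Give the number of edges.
18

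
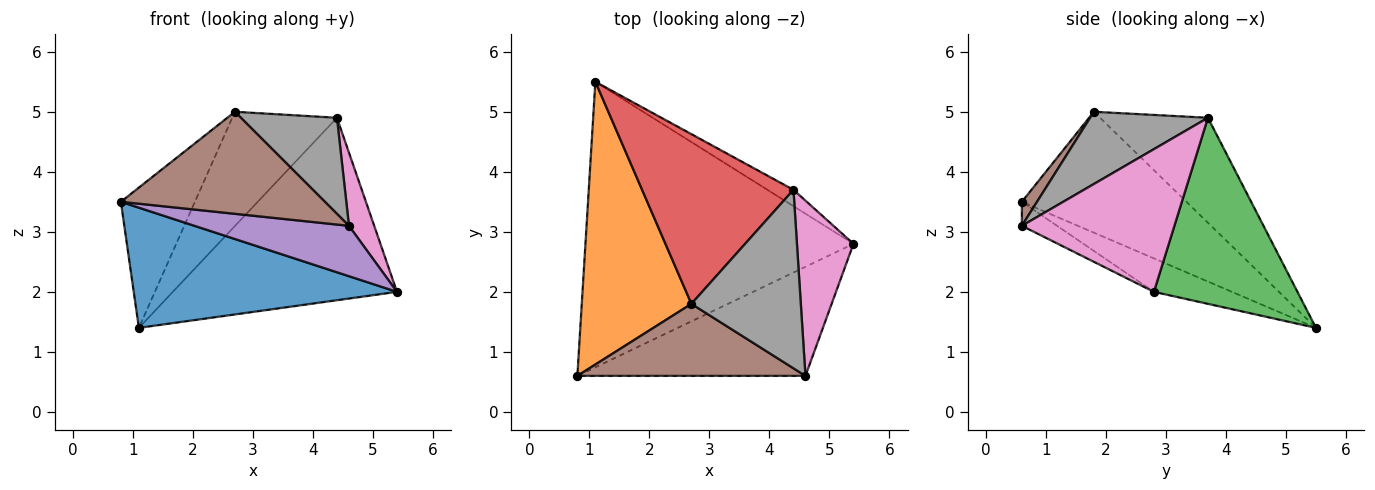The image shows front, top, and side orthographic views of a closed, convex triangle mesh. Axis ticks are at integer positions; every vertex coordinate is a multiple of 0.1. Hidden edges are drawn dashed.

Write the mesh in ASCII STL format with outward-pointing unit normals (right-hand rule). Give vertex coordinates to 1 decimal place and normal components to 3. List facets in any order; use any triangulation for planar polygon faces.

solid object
 facet normal -0.114 -0.385 -0.916
  outer loop
   vertex 1.1 5.5 1.4
   vertex 5.4 2.8 2.0
   vertex 0.8 0.6 3.5
  endloop
 endfacet
 facet normal -0.703 0.316 0.637
  outer loop
   vertex 2.7 1.8 5.0
   vertex 1.1 5.5 1.4
   vertex 0.8 0.6 3.5
  endloop
 endfacet
 facet normal 0.538 0.840 -0.075
  outer loop
   vertex 4.4 3.7 4.9
   vertex 5.4 2.8 2.0
   vertex 1.1 5.5 1.4
  endloop
 endfacet
 facet normal -0.499 0.484 0.719
  outer loop
   vertex 4.4 3.7 4.9
   vertex 1.1 5.5 1.4
   vertex 2.7 1.8 5.0
  endloop
 endfacet
 facet normal -0.095 -0.417 -0.904
  outer loop
   vertex 4.6 0.6 3.1
   vertex 0.8 0.6 3.5
   vertex 5.4 2.8 2.0
  endloop
 endfacet
 facet normal 0.061 -0.815 0.576
  outer loop
   vertex 4.6 0.6 3.1
   vertex 2.7 1.8 5.0
   vertex 0.8 0.6 3.5
  endloop
 endfacet
 facet normal 0.919 -0.152 0.364
  outer loop
   vertex 4.6 0.6 3.1
   vertex 5.4 2.8 2.0
   vertex 4.4 3.7 4.9
  endloop
 endfacet
 facet normal 0.503 -0.410 0.761
  outer loop
   vertex 4.6 0.6 3.1
   vertex 4.4 3.7 4.9
   vertex 2.7 1.8 5.0
  endloop
 endfacet
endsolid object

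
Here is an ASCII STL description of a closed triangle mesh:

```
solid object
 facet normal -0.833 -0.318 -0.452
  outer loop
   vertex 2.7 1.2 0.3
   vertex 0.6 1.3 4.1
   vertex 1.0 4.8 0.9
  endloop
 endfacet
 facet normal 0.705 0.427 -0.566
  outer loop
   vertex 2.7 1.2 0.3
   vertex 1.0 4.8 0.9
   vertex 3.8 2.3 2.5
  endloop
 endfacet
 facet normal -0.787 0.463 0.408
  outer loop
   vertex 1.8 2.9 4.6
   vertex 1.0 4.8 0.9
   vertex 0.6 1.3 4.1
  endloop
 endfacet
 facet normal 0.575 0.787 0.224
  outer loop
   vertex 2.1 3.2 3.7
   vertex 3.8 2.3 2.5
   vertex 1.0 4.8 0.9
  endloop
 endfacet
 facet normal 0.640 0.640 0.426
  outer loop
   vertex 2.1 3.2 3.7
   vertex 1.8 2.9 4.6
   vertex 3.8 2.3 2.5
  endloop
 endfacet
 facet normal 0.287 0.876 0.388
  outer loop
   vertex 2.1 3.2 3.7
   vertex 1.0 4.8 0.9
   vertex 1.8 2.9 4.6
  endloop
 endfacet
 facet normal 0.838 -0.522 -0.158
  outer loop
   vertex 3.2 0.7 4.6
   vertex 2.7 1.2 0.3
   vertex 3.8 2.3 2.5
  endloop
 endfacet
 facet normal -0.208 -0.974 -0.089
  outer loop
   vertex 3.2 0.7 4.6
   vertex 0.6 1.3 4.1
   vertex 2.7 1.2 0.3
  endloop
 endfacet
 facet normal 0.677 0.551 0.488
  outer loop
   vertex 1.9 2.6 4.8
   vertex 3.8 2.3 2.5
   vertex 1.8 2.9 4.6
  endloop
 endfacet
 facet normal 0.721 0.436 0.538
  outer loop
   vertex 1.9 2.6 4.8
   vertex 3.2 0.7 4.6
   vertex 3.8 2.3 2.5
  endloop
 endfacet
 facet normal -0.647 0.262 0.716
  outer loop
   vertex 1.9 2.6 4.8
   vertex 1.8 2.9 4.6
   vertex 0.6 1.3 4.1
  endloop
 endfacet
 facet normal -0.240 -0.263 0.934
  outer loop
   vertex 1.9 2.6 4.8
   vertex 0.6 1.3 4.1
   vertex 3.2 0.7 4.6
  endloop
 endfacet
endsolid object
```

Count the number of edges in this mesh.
18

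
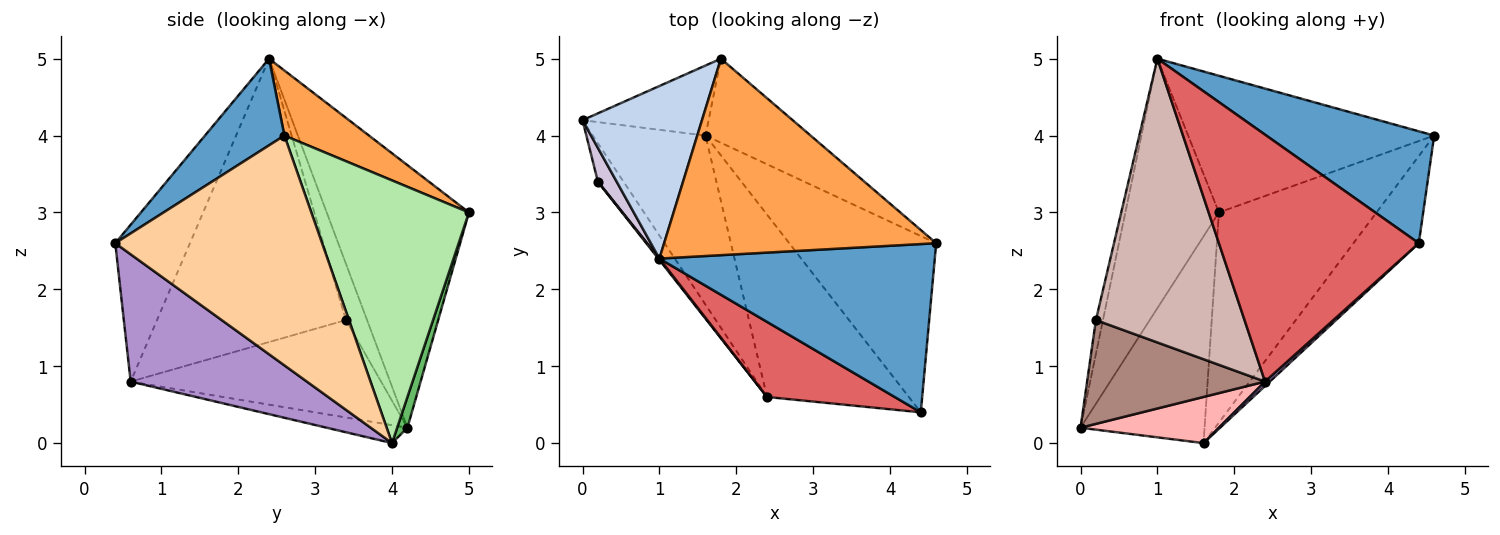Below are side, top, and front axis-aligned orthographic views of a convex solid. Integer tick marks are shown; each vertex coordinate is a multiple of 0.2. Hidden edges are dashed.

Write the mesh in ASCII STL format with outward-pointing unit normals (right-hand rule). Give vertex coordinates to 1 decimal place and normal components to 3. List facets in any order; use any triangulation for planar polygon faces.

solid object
 facet normal 0.254 -0.536 0.805
  outer loop
   vertex 1.0 2.4 5.0
   vertex 4.4 0.4 2.6
   vertex 4.6 2.6 4.0
  endloop
 endfacet
 facet normal -0.781 0.514 0.355
  outer loop
   vertex 1.8 5.0 3.0
   vertex 0.0 4.2 0.2
   vertex 1.0 2.4 5.0
  endloop
 endfacet
 facet normal 0.193 0.560 0.806
  outer loop
   vertex 1.8 5.0 3.0
   vertex 1.0 2.4 5.0
   vertex 4.6 2.6 4.0
  endloop
 endfacet
 facet normal 0.814 0.257 -0.521
  outer loop
   vertex 1.6 4.0 0.0
   vertex 4.6 2.6 4.0
   vertex 4.4 0.4 2.6
  endloop
 endfacet
 facet normal 0.078 0.944 -0.320
  outer loop
   vertex 1.6 4.0 0.0
   vertex 0.0 4.2 0.2
   vertex 1.8 5.0 3.0
  endloop
 endfacet
 facet normal 0.680 0.680 -0.272
  outer loop
   vertex 1.6 4.0 0.0
   vertex 1.8 5.0 3.0
   vertex 4.6 2.6 4.0
  endloop
 endfacet
 facet normal -0.337 -0.901 0.274
  outer loop
   vertex 2.4 0.6 0.8
   vertex 4.4 0.4 2.6
   vertex 1.0 2.4 5.0
  endloop
 endfacet
 facet normal -0.152 -0.260 -0.954
  outer loop
   vertex 2.4 0.6 0.8
   vertex 0.0 4.2 0.2
   vertex 1.6 4.0 0.0
  endloop
 endfacet
 facet normal 0.668 -0.018 -0.744
  outer loop
   vertex 2.4 0.6 0.8
   vertex 1.6 4.0 0.0
   vertex 4.4 0.4 2.6
  endloop
 endfacet
 facet normal -0.905 0.302 0.302
  outer loop
   vertex 0.2 3.4 1.6
   vertex 1.0 2.4 5.0
   vertex 0.0 4.2 0.2
  endloop
 endfacet
 facet normal -0.797 -0.566 -0.210
  outer loop
   vertex 0.2 3.4 1.6
   vertex 0.0 4.2 0.2
   vertex 2.4 0.6 0.8
  endloop
 endfacet
 facet normal -0.786 -0.618 0.003
  outer loop
   vertex 0.2 3.4 1.6
   vertex 2.4 0.6 0.8
   vertex 1.0 2.4 5.0
  endloop
 endfacet
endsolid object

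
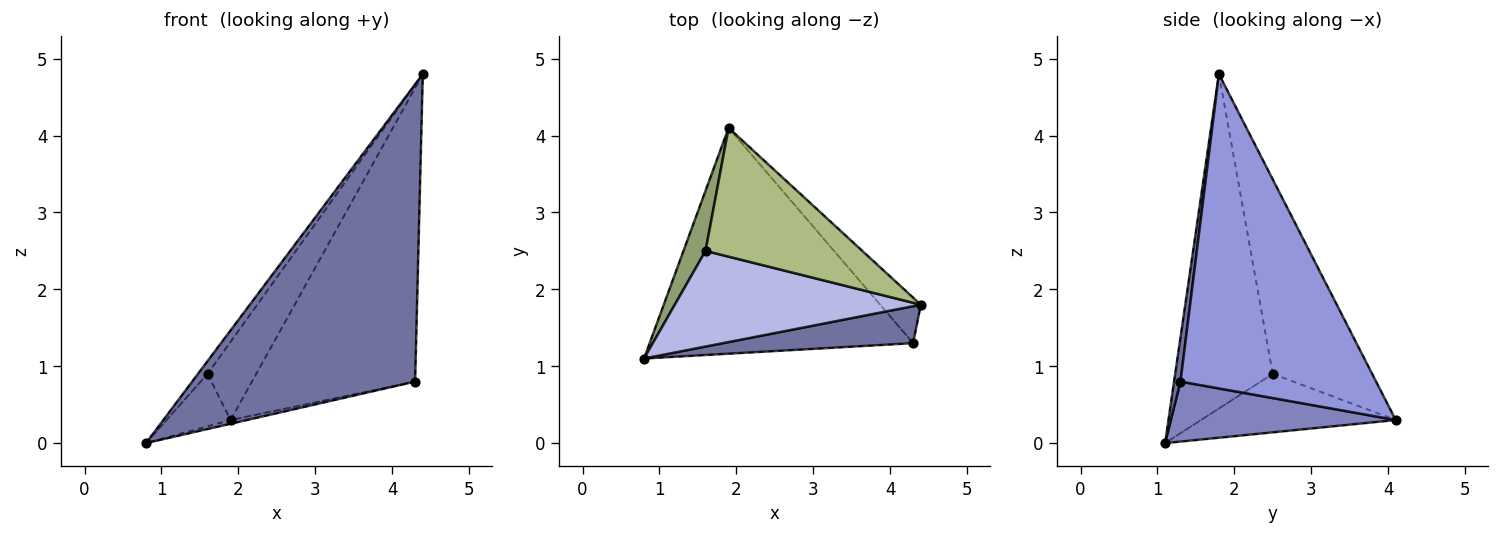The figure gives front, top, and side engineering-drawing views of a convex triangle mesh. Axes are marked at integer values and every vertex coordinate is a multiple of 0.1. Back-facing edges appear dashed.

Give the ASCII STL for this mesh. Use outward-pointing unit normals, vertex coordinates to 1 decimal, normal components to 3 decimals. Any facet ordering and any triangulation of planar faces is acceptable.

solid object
 facet normal 0.029 -0.992 0.123
  outer loop
   vertex 4.3 1.3 0.8
   vertex 4.4 1.8 4.8
   vertex 0.8 1.1 0.0
  endloop
 endfacet
 facet normal 0.222 0.016 -0.975
  outer loop
   vertex 4.3 1.3 0.8
   vertex 0.8 1.1 0.0
   vertex 1.9 4.1 0.3
  endloop
 endfacet
 facet normal 0.764 0.637 -0.099
  outer loop
   vertex 4.3 1.3 0.8
   vertex 1.9 4.1 0.3
   vertex 4.4 1.8 4.8
  endloop
 endfacet
 facet normal -0.803 0.079 0.591
  outer loop
   vertex 1.6 2.5 0.9
   vertex 0.8 1.1 0.0
   vertex 4.4 1.8 4.8
  endloop
 endfacet
 facet normal -0.894 0.294 0.337
  outer loop
   vertex 1.6 2.5 0.9
   vertex 1.9 4.1 0.3
   vertex 0.8 1.1 0.0
  endloop
 endfacet
 facet normal -0.728 0.356 0.586
  outer loop
   vertex 1.6 2.5 0.9
   vertex 4.4 1.8 4.8
   vertex 1.9 4.1 0.3
  endloop
 endfacet
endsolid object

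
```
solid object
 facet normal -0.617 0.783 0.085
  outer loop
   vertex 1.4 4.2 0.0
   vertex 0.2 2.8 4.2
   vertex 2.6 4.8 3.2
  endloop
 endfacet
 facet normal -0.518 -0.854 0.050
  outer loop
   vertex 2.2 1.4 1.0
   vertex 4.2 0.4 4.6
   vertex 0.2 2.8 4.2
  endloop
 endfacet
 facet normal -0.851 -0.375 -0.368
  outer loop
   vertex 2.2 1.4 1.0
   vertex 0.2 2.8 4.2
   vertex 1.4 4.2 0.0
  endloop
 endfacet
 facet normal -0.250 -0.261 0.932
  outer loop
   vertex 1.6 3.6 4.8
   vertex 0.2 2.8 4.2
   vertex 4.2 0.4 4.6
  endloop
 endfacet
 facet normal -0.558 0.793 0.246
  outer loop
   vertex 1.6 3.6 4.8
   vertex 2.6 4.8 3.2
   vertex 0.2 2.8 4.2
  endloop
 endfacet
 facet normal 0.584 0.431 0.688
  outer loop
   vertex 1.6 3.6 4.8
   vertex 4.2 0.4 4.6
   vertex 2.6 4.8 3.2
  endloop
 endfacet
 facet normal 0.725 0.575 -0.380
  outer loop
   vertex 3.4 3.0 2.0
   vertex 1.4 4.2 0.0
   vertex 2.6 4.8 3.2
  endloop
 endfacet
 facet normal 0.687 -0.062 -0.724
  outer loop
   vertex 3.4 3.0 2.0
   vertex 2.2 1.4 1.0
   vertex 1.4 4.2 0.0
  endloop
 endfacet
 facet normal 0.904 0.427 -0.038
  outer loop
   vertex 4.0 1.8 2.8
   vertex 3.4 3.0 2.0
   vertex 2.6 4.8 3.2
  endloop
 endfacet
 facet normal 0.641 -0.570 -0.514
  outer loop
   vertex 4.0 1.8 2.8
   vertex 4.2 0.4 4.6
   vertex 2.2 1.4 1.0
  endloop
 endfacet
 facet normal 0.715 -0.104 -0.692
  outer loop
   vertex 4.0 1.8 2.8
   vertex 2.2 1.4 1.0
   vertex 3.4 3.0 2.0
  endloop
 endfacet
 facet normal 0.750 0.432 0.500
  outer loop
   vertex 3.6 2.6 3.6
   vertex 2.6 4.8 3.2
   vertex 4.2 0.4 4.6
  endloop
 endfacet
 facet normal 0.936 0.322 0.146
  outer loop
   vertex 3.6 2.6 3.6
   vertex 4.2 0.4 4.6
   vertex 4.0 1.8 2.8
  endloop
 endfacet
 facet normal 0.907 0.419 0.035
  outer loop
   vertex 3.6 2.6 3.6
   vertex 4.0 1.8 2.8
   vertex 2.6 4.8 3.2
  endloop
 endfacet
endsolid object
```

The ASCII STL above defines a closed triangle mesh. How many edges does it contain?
21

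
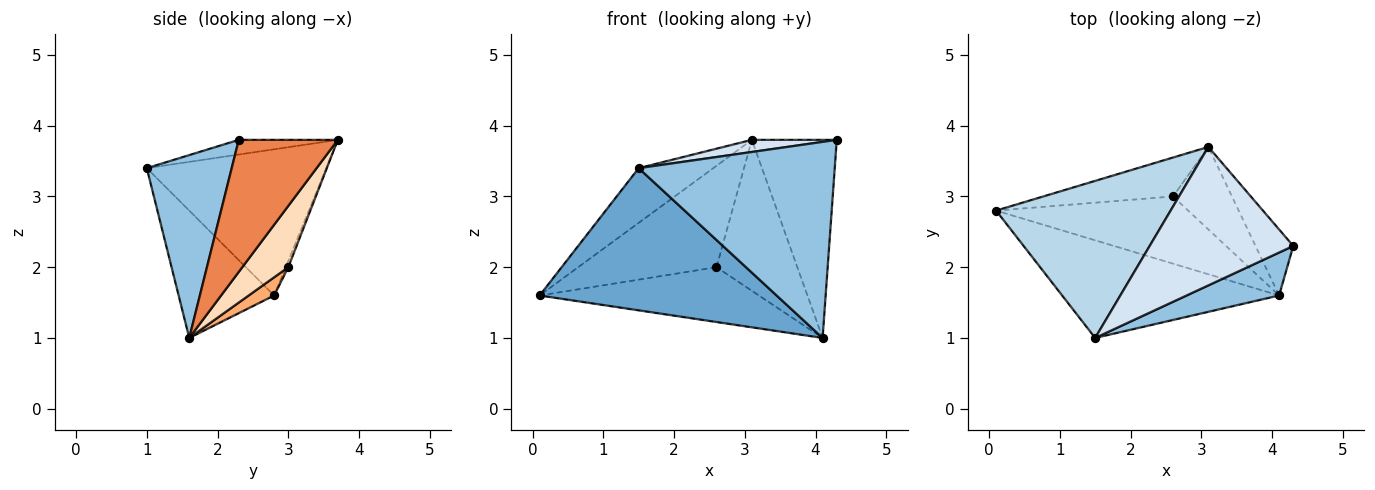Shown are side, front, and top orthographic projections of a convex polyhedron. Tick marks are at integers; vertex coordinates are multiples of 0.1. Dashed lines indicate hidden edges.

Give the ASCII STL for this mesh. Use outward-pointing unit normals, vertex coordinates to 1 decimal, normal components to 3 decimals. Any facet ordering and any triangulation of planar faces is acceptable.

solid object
 facet normal -0.315 -0.782 -0.537
  outer loop
   vertex 4.1 1.6 1.0
   vertex 1.5 1.0 3.4
   vertex 0.1 2.8 1.6
  endloop
 endfacet
 facet normal 0.390 -0.900 0.197
  outer loop
   vertex 4.1 1.6 1.0
   vertex 4.3 2.3 3.8
   vertex 1.5 1.0 3.4
  endloop
 endfacet
 facet normal -0.620 0.258 0.741
  outer loop
   vertex 3.1 3.7 3.8
   vertex 0.1 2.8 1.6
   vertex 1.5 1.0 3.4
  endloop
 endfacet
 facet normal -0.101 -0.087 0.991
  outer loop
   vertex 3.1 3.7 3.8
   vertex 1.5 1.0 3.4
   vertex 4.3 2.3 3.8
  endloop
 endfacet
 facet normal 0.742 0.636 -0.212
  outer loop
   vertex 3.1 3.7 3.8
   vertex 4.3 2.3 3.8
   vertex 4.1 1.6 1.0
  endloop
 endfacet
 facet normal 0.073 0.630 -0.773
  outer loop
   vertex 2.6 3.0 2.0
   vertex 4.1 1.6 1.0
   vertex 0.1 2.8 1.6
  endloop
 endfacet
 facet normal -0.017 0.933 -0.358
  outer loop
   vertex 2.6 3.0 2.0
   vertex 0.1 2.8 1.6
   vertex 3.1 3.7 3.8
  endloop
 endfacet
 facet normal 0.447 0.785 -0.429
  outer loop
   vertex 2.6 3.0 2.0
   vertex 3.1 3.7 3.8
   vertex 4.1 1.6 1.0
  endloop
 endfacet
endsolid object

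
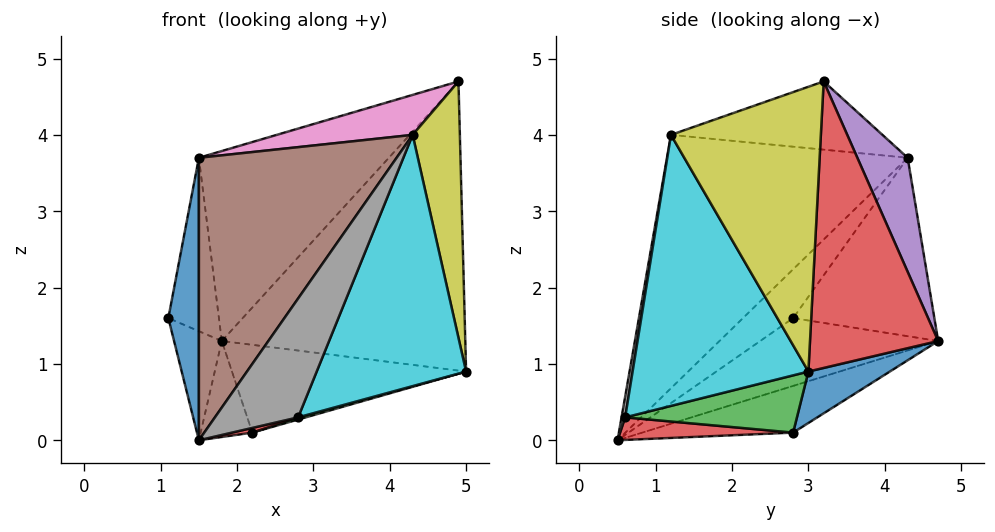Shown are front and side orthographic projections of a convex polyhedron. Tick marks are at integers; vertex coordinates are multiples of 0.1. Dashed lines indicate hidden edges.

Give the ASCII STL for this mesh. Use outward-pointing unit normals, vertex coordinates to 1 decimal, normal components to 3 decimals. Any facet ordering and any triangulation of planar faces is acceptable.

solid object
 facet normal -0.753 -0.459 0.471
  outer loop
   vertex 1.5 4.3 3.7
   vertex 1.1 2.8 1.6
   vertex 1.5 0.5 0.0
  endloop
 endfacet
 facet normal -0.823 0.221 -0.523
  outer loop
   vertex 1.8 4.7 1.3
   vertex 1.5 0.5 0.0
   vertex 1.1 2.8 1.6
  endloop
 endfacet
 facet normal -0.940 0.337 -0.061
  outer loop
   vertex 1.8 4.7 1.3
   vertex 1.1 2.8 1.6
   vertex 1.5 4.3 3.7
  endloop
 endfacet
 facet normal 0.466 0.884 -0.034
  outer loop
   vertex 1.8 4.7 1.3
   vertex 4.9 3.2 4.7
   vertex 5.0 3.0 0.9
  endloop
 endfacet
 facet normal 0.251 0.949 0.190
  outer loop
   vertex 1.8 4.7 1.3
   vertex 1.5 4.3 3.7
   vertex 4.9 3.2 4.7
  endloop
 endfacet
 facet normal -0.647 -0.532 0.546
  outer loop
   vertex 4.3 1.2 4.0
   vertex 1.5 4.3 3.7
   vertex 1.5 0.5 0.0
  endloop
 endfacet
 facet normal -0.340 -0.218 0.915
  outer loop
   vertex 4.3 1.2 4.0
   vertex 4.9 3.2 4.7
   vertex 1.5 4.3 3.7
  endloop
 endfacet
 facet normal 0.043 -0.989 0.143
  outer loop
   vertex 4.3 1.2 4.0
   vertex 1.5 0.5 0.0
   vertex 2.8 0.6 0.3
  endloop
 endfacet
 facet normal 0.953 -0.300 0.041
  outer loop
   vertex 4.3 1.2 4.0
   vertex 5.0 3.0 0.9
   vertex 4.9 3.2 4.7
  endloop
 endfacet
 facet normal 0.747 -0.634 -0.200
  outer loop
   vertex 4.3 1.2 4.0
   vertex 2.8 0.6 0.3
   vertex 5.0 3.0 0.9
  endloop
 endfacet
 facet normal 0.192 0.553 -0.811
  outer loop
   vertex 2.2 2.8 0.1
   vertex 1.8 4.7 1.3
   vertex 5.0 3.0 0.9
  endloop
 endfacet
 facet normal -0.729 0.249 -0.638
  outer loop
   vertex 2.2 2.8 0.1
   vertex 1.5 0.5 0.0
   vertex 1.8 4.7 1.3
  endloop
 endfacet
 facet normal 0.276 -0.012 -0.961
  outer loop
   vertex 2.2 2.8 0.1
   vertex 5.0 3.0 0.9
   vertex 2.8 0.6 0.3
  endloop
 endfacet
 facet normal 0.227 -0.027 -0.974
  outer loop
   vertex 2.2 2.8 0.1
   vertex 2.8 0.6 0.3
   vertex 1.5 0.5 0.0
  endloop
 endfacet
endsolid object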